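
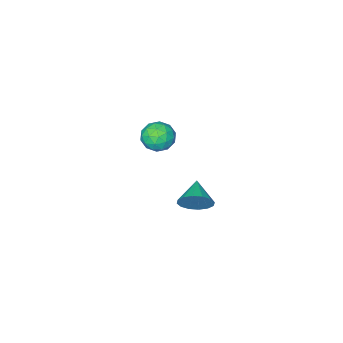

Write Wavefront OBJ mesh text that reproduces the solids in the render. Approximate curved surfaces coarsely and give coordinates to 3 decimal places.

v 0.722 4.112 2.526
v 1.44 3.915 3.308
v -0.282 2.948 3.154
v 1.107 4.313 3.515
v 0.671 4.658 3.456
v 0.248 4.856 3.149
v -0.047 4.855 2.674
v -0.137 4.655 2.16
v 0.004 4.309 1.744
v 0.337 3.91 1.537
v 0.773 3.566 1.596
v 1.196 3.367 1.903
v 1.491 3.368 2.378
v 1.581 3.569 2.892
v -3.731 -3.586 0.756
v -2.887 -2.818 0.944
v -2.613 -4.962 1.356
v -1.769 -4.194 1.544
v -2.715 -4.187 2.209
v -3.406 -3.337 1.838
v -2.094 -4.443 0.462
v -2.785 -3.593 0.091
v -1.875 -3.348 0.762
v -2.259 -3.189 1.842
v -3.241 -4.591 0.458
v -3.625 -4.432 1.538
v -3.407 -3.081 0.797
v -2.093 -4.699 1.503
v -2.649 -4.694 1.893
v -2.153 -4.243 2.004
v -3.712 -3.386 1.323
v -3.216 -2.935 1.433
v -3.115 -3.739 2.177
v -2.284 -4.845 0.867
v -1.788 -4.394 0.977
v -3.347 -3.537 0.296
v -2.851 -3.086 0.407
v -2.385 -4.041 0.123
v -2.316 -2.941 0.801
v -1.659 -3.75 1.154
v -1.85 -3.897 0.518
v -2.256 -3.397 0.3
v -2.542 -2.848 1.435
v -1.885 -3.657 1.788
v -2.441 -3.653 2.179
v -2.847 -3.153 1.961
v -1.947 -3.16 1.329
v -3.615 -4.123 0.512
v -2.958 -4.932 0.865
v -2.653 -4.627 0.339
v -3.059 -4.127 0.121
v -3.841 -4.03 1.146
v -3.184 -4.839 1.499
v -3.244 -4.383 2
v -3.65 -3.883 1.782
v -3.553 -4.62 0.971
f 2 1 4
f 2 4 3
f 4 1 5
f 4 5 3
f 5 1 6
f 5 6 3
f 6 1 7
f 6 7 3
f 7 1 8
f 7 8 3
f 8 1 9
f 8 9 3
f 9 1 10
f 9 10 3
f 10 1 11
f 10 11 3
f 11 1 12
f 11 12 3
f 12 1 13
f 12 13 3
f 13 1 14
f 13 14 3
f 14 1 2
f 14 2 3
f 15 52 31
f 52 26 55
f 31 55 20
f 52 55 31
f 15 31 27
f 31 20 32
f 27 32 16
f 31 32 27
f 15 27 36
f 27 16 37
f 36 37 22
f 27 37 36
f 15 36 48
f 36 22 51
f 48 51 25
f 36 51 48
f 15 48 52
f 48 25 56
f 52 56 26
f 48 56 52
f 16 32 43
f 32 20 46
f 43 46 24
f 32 46 43
f 20 55 33
f 55 26 54
f 33 54 19
f 55 54 33
f 26 56 53
f 56 25 49
f 53 49 17
f 56 49 53
f 25 51 50
f 51 22 38
f 50 38 21
f 51 38 50
f 22 37 42
f 37 16 39
f 42 39 23
f 37 39 42
f 18 44 30
f 44 24 45
f 30 45 19
f 44 45 30
f 18 30 28
f 30 19 29
f 28 29 17
f 30 29 28
f 18 28 35
f 28 17 34
f 35 34 21
f 28 34 35
f 18 35 40
f 35 21 41
f 40 41 23
f 35 41 40
f 18 40 44
f 40 23 47
f 44 47 24
f 40 47 44
f 19 45 33
f 45 24 46
f 33 46 20
f 45 46 33
f 17 29 53
f 29 19 54
f 53 54 26
f 29 54 53
f 21 34 50
f 34 17 49
f 50 49 25
f 34 49 50
f 23 41 42
f 41 21 38
f 42 38 22
f 41 38 42
f 24 47 43
f 47 23 39
f 43 39 16
f 47 39 43



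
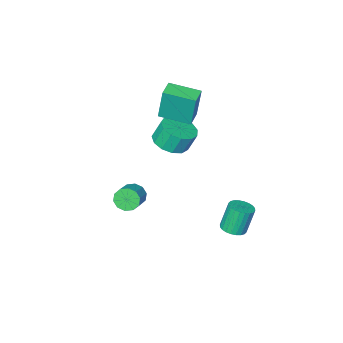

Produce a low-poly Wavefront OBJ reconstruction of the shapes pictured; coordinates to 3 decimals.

v 0.396 -4.346 2.823
v 0.286 -4.067 4.821
v -0.743 -2.951 2.566
v -0.853 -2.671 4.564
v 1.213 -3.689 2.776
v 1.103 -3.409 4.774
v 0.074 -2.293 2.519
v -0.036 -2.014 4.517
v 3.369 -2.821 -2.123
v 3.841 -2.996 -2.665
v 4.704 -2.294 -2.139
v 4.231 -2.119 -1.597
v 3.613 -2.62 -2.792
v 4.476 -1.918 -2.266
v 3.292 -2.321 -2.663
v 4.154 -1.619 -2.138
v 3 -2.213 -2.328
v 3.862 -1.512 -1.803
v 2.849 -2.338 -1.915
v 3.711 -1.636 -1.389
v 2.896 -2.646 -1.581
v 3.759 -1.944 -1.055
v 3.124 -3.022 -1.454
v 3.987 -2.32 -0.928
v 3.446 -3.321 -1.582
v 4.308 -2.619 -1.057
v 3.738 -3.428 -1.917
v 4.6 -2.727 -1.392
v 3.889 -3.304 -2.331
v 4.751 -2.602 -1.805
v 0.493 -3.608 0.414
v 1.404 -3.07 0.578
v 1.017 -2.774 1.751
v 0.107 -3.312 1.586
v 1.011 -2.674 0.348
v 0.624 -2.378 1.521
v 0.454 -2.575 0.139
v 0.067 -2.278 1.312
v -0.09 -2.803 0.018
v -0.477 -2.507 1.19
v -0.449 -3.288 0.022
v -0.836 -2.991 1.194
v -0.509 -3.874 0.15
v -0.896 -3.577 1.323
v -0.251 -4.375 0.362
v -0.637 -4.079 1.535
v 0.244 -4.634 0.591
v -0.143 -4.337 1.763
v 0.818 -4.566 0.763
v 0.431 -4.27 1.936
v 1.289 -4.195 0.824
v 0.902 -3.898 1.997
v 1.507 -3.637 0.755
v 1.12 -3.34 1.928
v -0.161 1.309 -3.663
v 0.488 1.567 -3.452
v -0.029 1.589 -1.886
v -0.679 1.331 -2.097
v 0.346 1.808 -3.503
v -0.171 1.831 -1.936
v 0.127 1.974 -3.578
v -0.391 1.997 -2.011
v -0.136 2.038 -3.666
v -0.654 2.061 -2.099
v -0.403 1.991 -3.753
v -0.921 2.014 -2.187
v -0.633 1.841 -3.827
v -1.151 1.864 -2.26
v -0.792 1.609 -3.876
v -1.309 1.632 -2.309
v -0.854 1.332 -3.892
v -1.371 1.354 -2.326
v -0.811 1.051 -3.874
v -1.328 1.073 -2.308
v -0.669 0.809 -3.824
v -1.186 0.832 -2.257
v -0.449 0.643 -3.749
v -0.967 0.666 -2.182
v -0.186 0.579 -3.661
v -0.704 0.602 -2.094
v 0.081 0.626 -3.573
v -0.437 0.649 -2.007
v 0.311 0.776 -3.5
v -0.207 0.799 -1.933
v 0.469 1.008 -3.451
v -0.048 1.031 -1.884
v 0.531 1.286 -3.434
v 0.014 1.308 -1.868
f 2 4 1
f 5 2 1
f 1 4 3
f 3 5 1
f 2 8 4
f 6 2 5
f 6 8 2
f 4 8 3
f 7 5 3
f 3 8 7
f 7 6 5
f 8 6 7
f 10 9 13
f 10 13 11
f 11 13 14
f 11 14 12
f 13 9 15
f 13 15 14
f 14 15 16
f 14 16 12
f 15 9 17
f 15 17 16
f 16 17 18
f 16 18 12
f 17 9 19
f 17 19 18
f 18 19 20
f 18 20 12
f 19 9 21
f 19 21 20
f 20 21 22
f 20 22 12
f 21 9 23
f 21 23 22
f 22 23 24
f 22 24 12
f 23 9 25
f 23 25 24
f 24 25 26
f 24 26 12
f 25 9 27
f 25 27 26
f 26 27 28
f 26 28 12
f 27 9 29
f 27 29 28
f 28 29 30
f 28 30 12
f 29 9 10
f 29 10 30
f 30 10 11
f 30 11 12
f 32 31 35
f 32 35 33
f 33 35 36
f 33 36 34
f 35 31 37
f 35 37 36
f 36 37 38
f 36 38 34
f 37 31 39
f 37 39 38
f 38 39 40
f 38 40 34
f 39 31 41
f 39 41 40
f 40 41 42
f 40 42 34
f 41 31 43
f 41 43 42
f 42 43 44
f 42 44 34
f 43 31 45
f 43 45 44
f 44 45 46
f 44 46 34
f 45 31 47
f 45 47 46
f 46 47 48
f 46 48 34
f 47 31 49
f 47 49 48
f 48 49 50
f 48 50 34
f 49 31 51
f 49 51 50
f 50 51 52
f 50 52 34
f 51 31 53
f 51 53 52
f 52 53 54
f 52 54 34
f 53 31 32
f 53 32 54
f 54 32 33
f 54 33 34
f 56 55 59
f 56 59 57
f 57 59 60
f 57 60 58
f 59 55 61
f 59 61 60
f 60 61 62
f 60 62 58
f 61 55 63
f 61 63 62
f 62 63 64
f 62 64 58
f 63 55 65
f 63 65 64
f 64 65 66
f 64 66 58
f 65 55 67
f 65 67 66
f 66 67 68
f 66 68 58
f 67 55 69
f 67 69 68
f 68 69 70
f 68 70 58
f 69 55 71
f 69 71 70
f 70 71 72
f 70 72 58
f 71 55 73
f 71 73 72
f 72 73 74
f 72 74 58
f 73 55 75
f 73 75 74
f 74 75 76
f 74 76 58
f 75 55 77
f 75 77 76
f 76 77 78
f 76 78 58
f 77 55 79
f 77 79 78
f 78 79 80
f 78 80 58
f 79 55 81
f 79 81 80
f 80 81 82
f 80 82 58
f 81 55 83
f 81 83 82
f 82 83 84
f 82 84 58
f 83 55 85
f 83 85 84
f 84 85 86
f 84 86 58
f 85 55 87
f 85 87 86
f 86 87 88
f 86 88 58
f 87 55 56
f 87 56 88
f 88 56 57
f 88 57 58



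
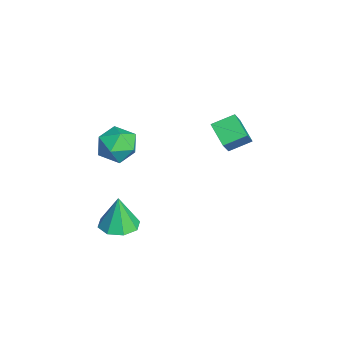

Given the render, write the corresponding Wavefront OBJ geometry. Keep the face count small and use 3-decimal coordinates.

v -3.259 1.878 1.245
v -4.358 1.443 1.936
v -3.416 3.051 1.734
v -4.515 2.615 2.426
v -2.225 1.445 2.614
v -3.324 1.009 3.306
v -2.382 2.617 3.104
v -3.481 2.182 3.795
v 0.837 -3.779 0.09
v 1.437 -2.994 0.149
v 0.643 -3.761 1.85
v 0.71 -2.797 0.067
v 0.057 -3.176 -0.001
v -0.139 -3.907 -0.016
v 0.237 -4.564 0.032
v 0.964 -4.76 0.114
v 1.617 -4.382 0.182
v 1.813 -3.65 0.197
v -4.851 -3.001 1.411
v -4.218 -2.458 2.166
v -3.602 -4.322 1.314
v -2.969 -3.779 2.069
v -3.944 -4.244 2.383
v -4.715 -3.428 2.443
v -3.105 -3.352 1.037
v -3.876 -2.536 1.097
v -3.138 -2.675 1.934
v -3.657 -3.226 2.767
v -4.163 -3.554 0.713
v -4.682 -4.105 1.546
f 2 4 1
f 5 2 1
f 1 4 3
f 3 5 1
f 2 8 4
f 6 2 5
f 6 8 2
f 4 8 3
f 7 5 3
f 3 8 7
f 7 6 5
f 8 6 7
f 10 9 12
f 10 12 11
f 12 9 13
f 12 13 11
f 13 9 14
f 13 14 11
f 14 9 15
f 14 15 11
f 15 9 16
f 15 16 11
f 16 9 17
f 16 17 11
f 17 9 18
f 17 18 11
f 18 9 10
f 18 10 11
f 19 30 24
f 19 24 20
f 19 20 26
f 19 26 29
f 19 29 30
f 20 24 28
f 24 30 23
f 30 29 21
f 29 26 25
f 26 20 27
f 22 28 23
f 22 23 21
f 22 21 25
f 22 25 27
f 22 27 28
f 23 28 24
f 21 23 30
f 25 21 29
f 27 25 26
f 28 27 20



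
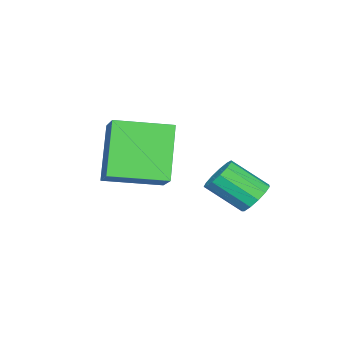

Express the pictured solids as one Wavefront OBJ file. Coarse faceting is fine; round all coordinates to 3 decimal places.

v -1.449 2.81 -3.427
v -0.812 2.976 -3.475
v -0.453 1.855 -2.56
v -1.091 1.69 -2.513
v -0.949 3.167 -3.187
v -0.59 2.047 -2.272
v -1.245 3.245 -2.975
v -0.886 2.125 -2.06
v -1.605 3.185 -2.907
v -1.246 2.065 -1.992
v -1.916 3.006 -3.004
v -1.558 1.886 -2.09
v -2.079 2.765 -3.235
v -1.72 1.645 -2.321
v -2.042 2.538 -3.528
v -1.683 1.418 -2.613
v -1.817 2.398 -3.788
v -1.458 1.277 -2.874
v -1.475 2.388 -3.934
v -1.116 1.268 -3.02
v -1.125 2.513 -3.919
v -0.766 1.392 -3.005
v -0.878 2.732 -3.748
v -0.519 1.611 -2.833
v 0.835 -1.263 -2.742
v -0.297 -1.768 -0.973
v -0.309 0.249 -3.043
v -1.441 -0.256 -1.274
v 1.601 -0.544 -2.046
v 0.469 -1.049 -0.277
v 0.457 0.968 -2.347
v -0.675 0.463 -0.578
f 2 1 5
f 2 5 3
f 3 5 6
f 3 6 4
f 5 1 7
f 5 7 6
f 6 7 8
f 6 8 4
f 7 1 9
f 7 9 8
f 8 9 10
f 8 10 4
f 9 1 11
f 9 11 10
f 10 11 12
f 10 12 4
f 11 1 13
f 11 13 12
f 12 13 14
f 12 14 4
f 13 1 15
f 13 15 14
f 14 15 16
f 14 16 4
f 15 1 17
f 15 17 16
f 16 17 18
f 16 18 4
f 17 1 19
f 17 19 18
f 18 19 20
f 18 20 4
f 19 1 21
f 19 21 20
f 20 21 22
f 20 22 4
f 21 1 23
f 21 23 22
f 22 23 24
f 22 24 4
f 23 1 2
f 23 2 24
f 24 2 3
f 24 3 4
f 26 28 25
f 29 26 25
f 25 28 27
f 27 29 25
f 26 32 28
f 30 26 29
f 30 32 26
f 28 32 27
f 31 29 27
f 27 32 31
f 31 30 29
f 32 30 31



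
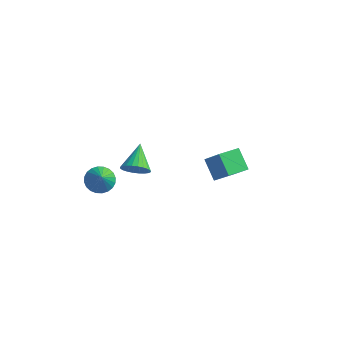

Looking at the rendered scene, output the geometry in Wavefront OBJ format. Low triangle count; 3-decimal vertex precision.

v 2.197 -2.132 1.338
v 3.265 -2.438 2.598
v 2.82 -0.887 1.112
v 3.889 -1.194 2.371
v 3.151 -2.786 0.369
v 4.22 -3.093 1.628
v 3.775 -1.542 0.142
v 4.843 -1.848 1.402
v -3.458 -0.169 -4.058
v -3.088 -0.522 -3.258
v -4.002 1.429 -3.102
v -2.797 -0.339 -3.398
v -2.607 -0.131 -3.638
v -2.546 0.072 -3.942
v -2.625 0.238 -4.264
v -2.83 0.342 -4.555
v -3.131 0.369 -4.77
v -3.481 0.313 -4.877
v -3.828 0.184 -4.859
v -4.119 0.002 -4.719
v -4.309 -0.207 -4.479
v -4.37 -0.41 -4.174
v -4.291 -0.576 -3.852
v -4.086 -0.68 -3.562
v -3.786 -0.706 -3.347
v -3.435 -0.651 -3.24
v -4.102 -3.288 -2.592
v -3.249 -3.27 -2.986
v -3.578 -3.952 -1.488
v -3.247 -2.955 -2.797
v -3.376 -2.692 -2.577
v -3.615 -2.518 -2.36
v -3.928 -2.462 -2.177
v -4.267 -2.532 -2.058
v -4.582 -2.717 -2.02
v -4.823 -2.989 -2.069
v -4.955 -3.306 -2.197
v -4.957 -3.62 -2.386
v -4.828 -3.884 -2.606
v -4.589 -4.058 -2.823
v -4.276 -4.114 -3.006
v -3.936 -4.044 -3.125
v -3.622 -3.859 -3.163
v -3.381 -3.587 -3.114
f 2 4 1
f 5 2 1
f 1 4 3
f 3 5 1
f 2 8 4
f 6 2 5
f 6 8 2
f 4 8 3
f 7 5 3
f 3 8 7
f 7 6 5
f 8 6 7
f 10 9 12
f 10 12 11
f 12 9 13
f 12 13 11
f 13 9 14
f 13 14 11
f 14 9 15
f 14 15 11
f 15 9 16
f 15 16 11
f 16 9 17
f 16 17 11
f 17 9 18
f 17 18 11
f 18 9 19
f 18 19 11
f 19 9 20
f 19 20 11
f 20 9 21
f 20 21 11
f 21 9 22
f 21 22 11
f 22 9 23
f 22 23 11
f 23 9 24
f 23 24 11
f 24 9 25
f 24 25 11
f 25 9 26
f 25 26 11
f 26 9 10
f 26 10 11
f 28 27 30
f 28 30 29
f 30 27 31
f 30 31 29
f 31 27 32
f 31 32 29
f 32 27 33
f 32 33 29
f 33 27 34
f 33 34 29
f 34 27 35
f 34 35 29
f 35 27 36
f 35 36 29
f 36 27 37
f 36 37 29
f 37 27 38
f 37 38 29
f 38 27 39
f 38 39 29
f 39 27 40
f 39 40 29
f 40 27 41
f 40 41 29
f 41 27 42
f 41 42 29
f 42 27 43
f 42 43 29
f 43 27 44
f 43 44 29
f 44 27 28
f 44 28 29



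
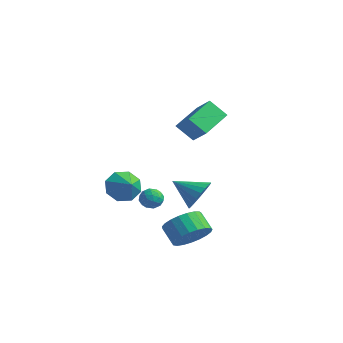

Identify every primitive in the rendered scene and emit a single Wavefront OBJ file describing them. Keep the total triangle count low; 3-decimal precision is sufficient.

v 3.734 -1.658 -2.081
v 4.375 -1.932 -1.309
v 3.507 -1.816 -0.548
v 2.866 -1.542 -1.319
v 4.424 -1.502 -1.318
v 3.556 -1.387 -0.557
v 4.353 -1.099 -1.459
v 3.486 -0.984 -0.698
v 4.176 -0.793 -1.708
v 3.308 -0.678 -0.946
v 3.922 -0.637 -2.021
v 3.055 -0.521 -1.259
v 3.635 -0.656 -2.344
v 2.768 -0.541 -1.583
v 3.366 -0.849 -2.622
v 2.498 -0.734 -1.86
v 3.16 -1.182 -2.806
v 2.293 -1.067 -2.045
v 3.053 -1.597 -2.865
v 2.186 -1.482 -2.103
v 3.064 -2.022 -2.788
v 2.197 -1.907 -2.027
v 3.191 -2.385 -2.589
v 2.324 -2.27 -1.827
v 3.411 -2.621 -2.302
v 2.544 -2.506 -1.54
v 3.688 -2.691 -1.977
v 2.82 -2.576 -1.215
v 3.972 -2.583 -1.669
v 3.105 -2.467 -0.908
v 4.215 -2.314 -1.433
v 3.348 -2.199 -0.672
v -3.225 0.152 -1.458
v -2.728 0.281 -2.328
v -2.195 -0.192 -0.922
v -2.739 0.922 -1.896
v -3.035 1.111 -1.207
v -3.442 0.739 -0.665
v -3.721 0.022 -0.588
v -3.71 -0.619 -1.02
v -3.414 -0.808 -1.709
v -3.007 -0.436 -2.251
v -0.572 -0.087 -1.346
v -0.063 -0.347 -1.68
v -0.497 -0.873 -0.62
v 0.012 -1.133 -0.954
v 0.084 -0.555 -0.639
v 0.037 -0.069 -1.087
v -0.597 -1.151 -1.213
v -0.644 -0.665 -1.661
v -0.078 -1.004 -1.598
v 0.343 -0.636 -1.243
v -0.903 -0.584 -1.057
v -0.482 -0.216 -0.702
v -0.324 -0.148 -1.576
v -0.236 -1.072 -0.724
v -0.194 -0.732 -0.538
v 0.106 -0.885 -0.734
v -0.265 0.015 -1.228
v 0.034 -0.138 -1.424
v 0.12 -0.26 -0.812
v -0.594 -1.082 -0.876
v -0.295 -1.235 -1.072
v -0.666 -0.335 -1.566
v -0.366 -0.488 -1.762
v -0.68 -0.96 -1.488
v -0.034 -0.687 -1.725
v 0.01 -1.149 -1.298
v -0.348 -1.16 -1.45
v -0.375 -0.874 -1.714
v 0.214 -0.471 -1.516
v 0.258 -0.933 -1.09
v 0.3 -0.593 -0.904
v 0.272 -0.308 -1.168
v 0.204 -0.857 -1.468
v -0.818 -0.287 -1.21
v -0.774 -0.749 -0.784
v -0.832 -0.912 -1.132
v -0.86 -0.627 -1.396
v -0.57 -0.071 -1.002
v -0.526 -0.533 -0.575
v -0.185 -0.346 -0.586
v -0.212 -0.06 -0.85
v -0.764 -0.363 -0.832
v 0.538 1.891 -1.424
v 1.145 1.668 -0.674
v -0.718 1.189 -0.616
v 1.007 2.04 -0.565
v 0.788 2.387 -0.605
v 0.526 2.647 -0.786
v 0.266 2.777 -1.077
v 0.053 2.754 -1.428
v -0.076 2.581 -1.779
v -0.099 2.289 -2.068
v -0.012 1.929 -2.246
v 0.17 1.561 -2.282
v 0.416 1.251 -2.169
v 0.683 1.051 -1.928
v 0.925 0.997 -1.599
v 1.1 1.097 -1.24
v 1.178 1.334 -0.913
v 0.095 1.831 2.243
v -0.642 1.334 3.136
v -0.225 3.576 2.951
v -0.962 3.078 3.844
v 1.142 1.702 3.036
v 0.405 1.204 3.929
v 0.822 3.446 3.744
v 0.085 2.949 4.637
f 2 1 5
f 2 5 3
f 3 5 6
f 3 6 4
f 5 1 7
f 5 7 6
f 6 7 8
f 6 8 4
f 7 1 9
f 7 9 8
f 8 9 10
f 8 10 4
f 9 1 11
f 9 11 10
f 10 11 12
f 10 12 4
f 11 1 13
f 11 13 12
f 12 13 14
f 12 14 4
f 13 1 15
f 13 15 14
f 14 15 16
f 14 16 4
f 15 1 17
f 15 17 16
f 16 17 18
f 16 18 4
f 17 1 19
f 17 19 18
f 18 19 20
f 18 20 4
f 19 1 21
f 19 21 20
f 20 21 22
f 20 22 4
f 21 1 23
f 21 23 22
f 22 23 24
f 22 24 4
f 23 1 25
f 23 25 24
f 24 25 26
f 24 26 4
f 25 1 27
f 25 27 26
f 26 27 28
f 26 28 4
f 27 1 29
f 27 29 28
f 28 29 30
f 28 30 4
f 29 1 31
f 29 31 30
f 30 31 32
f 30 32 4
f 31 1 2
f 31 2 32
f 32 2 3
f 32 3 4
f 34 33 36
f 34 36 35
f 36 33 37
f 36 37 35
f 37 33 38
f 37 38 35
f 38 33 39
f 38 39 35
f 39 33 40
f 39 40 35
f 40 33 41
f 40 41 35
f 41 33 42
f 41 42 35
f 42 33 34
f 42 34 35
f 43 80 59
f 80 54 83
f 59 83 48
f 80 83 59
f 43 59 55
f 59 48 60
f 55 60 44
f 59 60 55
f 43 55 64
f 55 44 65
f 64 65 50
f 55 65 64
f 43 64 76
f 64 50 79
f 76 79 53
f 64 79 76
f 43 76 80
f 76 53 84
f 80 84 54
f 76 84 80
f 44 60 71
f 60 48 74
f 71 74 52
f 60 74 71
f 48 83 61
f 83 54 82
f 61 82 47
f 83 82 61
f 54 84 81
f 84 53 77
f 81 77 45
f 84 77 81
f 53 79 78
f 79 50 66
f 78 66 49
f 79 66 78
f 50 65 70
f 65 44 67
f 70 67 51
f 65 67 70
f 46 72 58
f 72 52 73
f 58 73 47
f 72 73 58
f 46 58 56
f 58 47 57
f 56 57 45
f 58 57 56
f 46 56 63
f 56 45 62
f 63 62 49
f 56 62 63
f 46 63 68
f 63 49 69
f 68 69 51
f 63 69 68
f 46 68 72
f 68 51 75
f 72 75 52
f 68 75 72
f 47 73 61
f 73 52 74
f 61 74 48
f 73 74 61
f 45 57 81
f 57 47 82
f 81 82 54
f 57 82 81
f 49 62 78
f 62 45 77
f 78 77 53
f 62 77 78
f 51 69 70
f 69 49 66
f 70 66 50
f 69 66 70
f 52 75 71
f 75 51 67
f 71 67 44
f 75 67 71
f 86 85 88
f 86 88 87
f 88 85 89
f 88 89 87
f 89 85 90
f 89 90 87
f 90 85 91
f 90 91 87
f 91 85 92
f 91 92 87
f 92 85 93
f 92 93 87
f 93 85 94
f 93 94 87
f 94 85 95
f 94 95 87
f 95 85 96
f 95 96 87
f 96 85 97
f 96 97 87
f 97 85 98
f 97 98 87
f 98 85 99
f 98 99 87
f 99 85 100
f 99 100 87
f 100 85 101
f 100 101 87
f 101 85 86
f 101 86 87
f 103 105 102
f 106 103 102
f 102 105 104
f 104 106 102
f 103 109 105
f 107 103 106
f 107 109 103
f 105 109 104
f 108 106 104
f 104 109 108
f 108 107 106
f 109 107 108



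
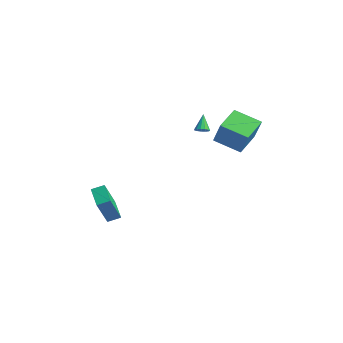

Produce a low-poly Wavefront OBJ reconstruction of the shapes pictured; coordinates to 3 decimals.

v -2.658 2.862 1.39
v -2.228 2.816 1.642
v -3.242 3.318 2.47
v -2.228 3.075 1.532
v -2.365 3.267 1.378
v -2.594 3.331 1.227
v -2.844 3.245 1.128
v -3.034 3.038 1.112
v -3.105 2.776 1.184
v -3.034 2.54 1.322
v -2.844 2.407 1.481
v -2.594 2.419 1.611
v -2.365 2.571 1.671
v 0.446 3.714 0.466
v -0.947 2.609 1.216
v -0.454 5.292 1.118
v -1.848 4.186 1.868
v 1.428 3.594 2.112
v 0.034 2.488 2.862
v 0.527 5.171 2.764
v -0.866 4.066 3.514
v -4.073 -3.518 -4.24
v -3.69 -4.445 -2.417
v -3.733 -2.758 -3.924
v -3.351 -3.685 -2.102
v -2.469 -3.995 -4.818
v -2.087 -4.922 -2.996
v -2.13 -3.235 -4.503
v -1.747 -4.162 -2.68
f 2 1 4
f 2 4 3
f 4 1 5
f 4 5 3
f 5 1 6
f 5 6 3
f 6 1 7
f 6 7 3
f 7 1 8
f 7 8 3
f 8 1 9
f 8 9 3
f 9 1 10
f 9 10 3
f 10 1 11
f 10 11 3
f 11 1 12
f 11 12 3
f 12 1 13
f 12 13 3
f 13 1 2
f 13 2 3
f 15 17 14
f 18 15 14
f 14 17 16
f 16 18 14
f 15 21 17
f 19 15 18
f 19 21 15
f 17 21 16
f 20 18 16
f 16 21 20
f 20 19 18
f 21 19 20
f 23 25 22
f 26 23 22
f 22 25 24
f 24 26 22
f 23 29 25
f 27 23 26
f 27 29 23
f 25 29 24
f 28 26 24
f 24 29 28
f 28 27 26
f 29 27 28



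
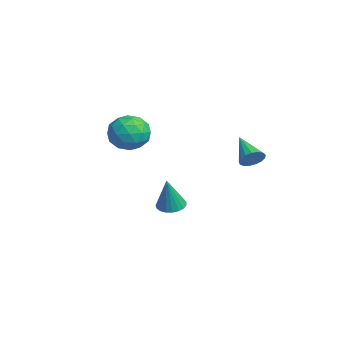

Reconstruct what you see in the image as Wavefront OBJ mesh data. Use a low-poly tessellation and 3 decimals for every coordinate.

v 0.704 -1.322 1.644
v 1.663 -1.463 1.925
v 0.277 -2.697 2.415
v 1.236 -2.838 2.696
v 0.7 -2.079 3.091
v 0.964 -1.229 2.615
v 0.976 -2.931 1.725
v 1.24 -2.081 1.249
v 1.831 -2.457 1.975
v 1.661 -1.93 2.819
v 0.279 -2.23 1.521
v 0.109 -1.703 2.365
v 1.221 -1.272 1.717
v 0.719 -2.888 2.623
v 0.404 -2.442 2.856
v 0.968 -2.525 3.021
v 0.81 -1.135 2.122
v 1.374 -1.217 2.287
v 0.808 -1.579 2.973
v 0.566 -2.943 2.053
v 1.13 -3.025 2.218
v 0.972 -1.635 1.319
v 1.536 -1.718 1.484
v 1.132 -2.581 1.367
v 1.884 -1.938 1.911
v 1.633 -2.747 2.365
v 1.48 -2.801 1.794
v 1.635 -2.302 1.514
v 1.783 -1.629 2.408
v 1.533 -2.437 2.861
v 1.218 -1.991 3.093
v 1.373 -1.492 2.813
v 1.882 -2.213 2.437
v 0.407 -1.723 1.479
v 0.157 -2.531 1.932
v 0.567 -2.668 1.527
v 0.722 -2.169 1.247
v 0.307 -1.413 1.975
v 0.056 -2.222 2.429
v 0.305 -1.858 2.826
v 0.46 -1.359 2.546
v 0.058 -1.947 1.903
v -2.933 0.567 -4.026
v -2.403 1.034 -4.095
v -2.427 0.253 -2.274
v -2.624 1.205 -4.001
v -2.899 1.266 -3.911
v -3.179 1.206 -3.84
v -3.417 1.036 -3.802
v -3.571 0.784 -3.803
v -3.615 0.494 -3.842
v -3.541 0.218 -3.913
v -3.362 0.001 -4.003
v -3.108 -0.118 -4.098
v -2.825 -0.118 -4.18
v -2.56 -0 -4.235
v -2.359 0.216 -4.254
v -2.258 0.492 -4.234
v -2.274 0.782 -4.178
v 2.567 2.927 0.822
v 2.854 3.099 1.332
v 1.273 2.673 1.638
v 2.741 3.347 1.229
v 2.587 3.499 1.032
v 2.429 3.52 0.788
v 2.302 3.405 0.551
v 2.236 3.181 0.377
v 2.245 2.898 0.304
v 2.329 2.622 0.35
v 2.466 2.416 0.504
v 2.627 2.327 0.731
v 2.774 2.375 0.979
v 2.873 2.55 1.191
v 2.902 2.811 1.318
f 1 38 17
f 38 12 41
f 17 41 6
f 38 41 17
f 1 17 13
f 17 6 18
f 13 18 2
f 17 18 13
f 1 13 22
f 13 2 23
f 22 23 8
f 13 23 22
f 1 22 34
f 22 8 37
f 34 37 11
f 22 37 34
f 1 34 38
f 34 11 42
f 38 42 12
f 34 42 38
f 2 18 29
f 18 6 32
f 29 32 10
f 18 32 29
f 6 41 19
f 41 12 40
f 19 40 5
f 41 40 19
f 12 42 39
f 42 11 35
f 39 35 3
f 42 35 39
f 11 37 36
f 37 8 24
f 36 24 7
f 37 24 36
f 8 23 28
f 23 2 25
f 28 25 9
f 23 25 28
f 4 30 16
f 30 10 31
f 16 31 5
f 30 31 16
f 4 16 14
f 16 5 15
f 14 15 3
f 16 15 14
f 4 14 21
f 14 3 20
f 21 20 7
f 14 20 21
f 4 21 26
f 21 7 27
f 26 27 9
f 21 27 26
f 4 26 30
f 26 9 33
f 30 33 10
f 26 33 30
f 5 31 19
f 31 10 32
f 19 32 6
f 31 32 19
f 3 15 39
f 15 5 40
f 39 40 12
f 15 40 39
f 7 20 36
f 20 3 35
f 36 35 11
f 20 35 36
f 9 27 28
f 27 7 24
f 28 24 8
f 27 24 28
f 10 33 29
f 33 9 25
f 29 25 2
f 33 25 29
f 44 43 46
f 44 46 45
f 46 43 47
f 46 47 45
f 47 43 48
f 47 48 45
f 48 43 49
f 48 49 45
f 49 43 50
f 49 50 45
f 50 43 51
f 50 51 45
f 51 43 52
f 51 52 45
f 52 43 53
f 52 53 45
f 53 43 54
f 53 54 45
f 54 43 55
f 54 55 45
f 55 43 56
f 55 56 45
f 56 43 57
f 56 57 45
f 57 43 58
f 57 58 45
f 58 43 59
f 58 59 45
f 59 43 44
f 59 44 45
f 61 60 63
f 61 63 62
f 63 60 64
f 63 64 62
f 64 60 65
f 64 65 62
f 65 60 66
f 65 66 62
f 66 60 67
f 66 67 62
f 67 60 68
f 67 68 62
f 68 60 69
f 68 69 62
f 69 60 70
f 69 70 62
f 70 60 71
f 70 71 62
f 71 60 72
f 71 72 62
f 72 60 73
f 72 73 62
f 73 60 74
f 73 74 62
f 74 60 61
f 74 61 62



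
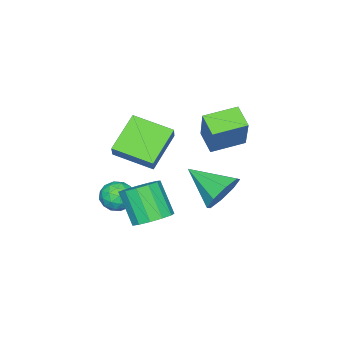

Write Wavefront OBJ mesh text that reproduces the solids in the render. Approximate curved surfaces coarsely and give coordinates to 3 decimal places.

v 2.583 0.816 -1.799
v 3.03 0.046 -2.184
v 2.644 -0.946 -0.646
v 2.197 -0.176 -0.261
v 3.412 0.324 -1.908
v 3.026 -0.668 -0.371
v 3.53 0.758 -1.598
v 3.144 -0.234 -0.061
v 3.348 1.211 -1.352
v 2.962 0.218 0.185
v 2.923 1.538 -1.247
v 2.537 0.546 0.29
v 2.39 1.636 -1.318
v 2.004 0.644 0.22
v 1.918 1.474 -1.541
v 1.532 0.482 -0.004
v 1.658 1.103 -1.846
v 1.272 0.111 -0.309
v 1.691 0.641 -2.136
v 1.305 -0.352 -0.599
v 2.007 0.234 -2.319
v 1.621 -0.758 -0.782
v 2.506 0.013 -2.337
v 2.12 -0.98 -0.799
v 0.484 -1.651 2.515
v 1.072 -1.272 3.325
v 0.029 0.2 1.978
v 0.617 0.579 2.788
v 2.163 -1.599 1.272
v 2.751 -1.22 2.082
v 1.708 0.252 0.735
v 2.296 0.631 1.545
v -1.989 0.785 0.077
v -2.556 -0.117 0.692
v -3.318 1.809 0.353
v -3.886 0.907 0.967
v -1.074 1.473 1.933
v -1.642 0.571 2.547
v -2.404 2.497 2.208
v -2.971 1.595 2.823
v -0.378 -2.458 -3.037
v 0.316 -2.048 -3.397
v 0.504 -3.292 -2.283
v 1.198 -2.882 -2.643
v 0.677 -2.452 -2.074
v 0.132 -1.936 -2.54
v 0.688 -3.404 -3.14
v 0.143 -2.888 -3.606
v 0.976 -2.633 -3.46
v 0.969 -2.044 -2.801
v -0.149 -3.296 -2.879
v -0.156 -2.707 -2.22
v -0.108 -2.18 -3.283
v 0.928 -3.16 -2.397
v 0.622 -2.907 -2.063
v 1.03 -2.666 -2.274
v -0.217 -2.114 -2.78
v 0.192 -1.873 -2.991
v 0.404 -2.11 -2.214
v 0.628 -3.467 -2.689
v 1.037 -3.226 -2.9
v -0.21 -2.674 -3.406
v 0.198 -2.433 -3.617
v 0.416 -3.23 -3.466
v 0.687 -2.282 -3.532
v 1.206 -2.773 -3.088
v 0.906 -3.079 -3.381
v 0.585 -2.776 -3.655
v 0.683 -1.937 -3.145
v 1.202 -2.427 -2.701
v 0.896 -2.174 -2.367
v 0.575 -1.871 -2.641
v 1.071 -2.28 -3.182
v -0.382 -2.913 -2.979
v 0.137 -3.403 -2.535
v 0.245 -3.469 -3.039
v -0.076 -3.166 -3.313
v -0.386 -2.567 -2.592
v 0.133 -3.058 -2.148
v 0.235 -2.564 -2.025
v -0.086 -2.261 -2.299
v -0.251 -3.06 -2.498
v 0.858 3.312 -0.147
v 1.177 2.848 -1.081
v 0.882 1.488 0.767
v 1.82 3.093 -0.609
v 1.9 3.466 0.133
v 1.369 3.749 0.711
v 0.539 3.775 0.786
v -0.105 3.531 0.315
v -0.184 3.157 -0.427
v 0.347 2.875 -1.005
f 2 1 5
f 2 5 3
f 3 5 6
f 3 6 4
f 5 1 7
f 5 7 6
f 6 7 8
f 6 8 4
f 7 1 9
f 7 9 8
f 8 9 10
f 8 10 4
f 9 1 11
f 9 11 10
f 10 11 12
f 10 12 4
f 11 1 13
f 11 13 12
f 12 13 14
f 12 14 4
f 13 1 15
f 13 15 14
f 14 15 16
f 14 16 4
f 15 1 17
f 15 17 16
f 16 17 18
f 16 18 4
f 17 1 19
f 17 19 18
f 18 19 20
f 18 20 4
f 19 1 21
f 19 21 20
f 20 21 22
f 20 22 4
f 21 1 23
f 21 23 22
f 22 23 24
f 22 24 4
f 23 1 2
f 23 2 24
f 24 2 3
f 24 3 4
f 26 28 25
f 29 26 25
f 25 28 27
f 27 29 25
f 26 32 28
f 30 26 29
f 30 32 26
f 28 32 27
f 31 29 27
f 27 32 31
f 31 30 29
f 32 30 31
f 34 36 33
f 37 34 33
f 33 36 35
f 35 37 33
f 34 40 36
f 38 34 37
f 38 40 34
f 36 40 35
f 39 37 35
f 35 40 39
f 39 38 37
f 40 38 39
f 41 78 57
f 78 52 81
f 57 81 46
f 78 81 57
f 41 57 53
f 57 46 58
f 53 58 42
f 57 58 53
f 41 53 62
f 53 42 63
f 62 63 48
f 53 63 62
f 41 62 74
f 62 48 77
f 74 77 51
f 62 77 74
f 41 74 78
f 74 51 82
f 78 82 52
f 74 82 78
f 42 58 69
f 58 46 72
f 69 72 50
f 58 72 69
f 46 81 59
f 81 52 80
f 59 80 45
f 81 80 59
f 52 82 79
f 82 51 75
f 79 75 43
f 82 75 79
f 51 77 76
f 77 48 64
f 76 64 47
f 77 64 76
f 48 63 68
f 63 42 65
f 68 65 49
f 63 65 68
f 44 70 56
f 70 50 71
f 56 71 45
f 70 71 56
f 44 56 54
f 56 45 55
f 54 55 43
f 56 55 54
f 44 54 61
f 54 43 60
f 61 60 47
f 54 60 61
f 44 61 66
f 61 47 67
f 66 67 49
f 61 67 66
f 44 66 70
f 66 49 73
f 70 73 50
f 66 73 70
f 45 71 59
f 71 50 72
f 59 72 46
f 71 72 59
f 43 55 79
f 55 45 80
f 79 80 52
f 55 80 79
f 47 60 76
f 60 43 75
f 76 75 51
f 60 75 76
f 49 67 68
f 67 47 64
f 68 64 48
f 67 64 68
f 50 73 69
f 73 49 65
f 69 65 42
f 73 65 69
f 84 83 86
f 84 86 85
f 86 83 87
f 86 87 85
f 87 83 88
f 87 88 85
f 88 83 89
f 88 89 85
f 89 83 90
f 89 90 85
f 90 83 91
f 90 91 85
f 91 83 92
f 91 92 85
f 92 83 84
f 92 84 85



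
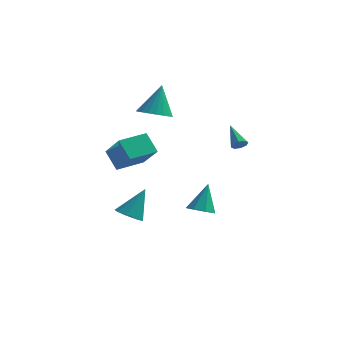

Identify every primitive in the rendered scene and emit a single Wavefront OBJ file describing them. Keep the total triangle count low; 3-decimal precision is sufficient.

v -3.709 -2.987 2.111
v -2.662 -3.954 3.543
v -2.534 -1.625 2.172
v -1.487 -2.592 3.604
v -2.913 -3.628 1.096
v -1.866 -4.595 2.528
v -1.738 -2.266 1.157
v -0.691 -3.233 2.589
v -2.429 2.763 2.561
v -1.45 3.146 2.272
v -2.231 3.717 4.499
v -1.726 3.479 2.136
v -2.123 3.688 2.074
v -2.573 3.738 2.095
v -2.998 3.618 2.197
v -3.325 3.351 2.362
v -3.497 2.982 2.562
v -3.484 2.575 2.761
v -3.289 2.201 2.925
v -2.945 1.923 3.027
v -2.512 1.791 3.048
v -2.065 1.827 2.984
v -1.68 2.024 2.848
v -1.425 2.35 2.662
v -1.344 2.746 2.458
v -2.015 -4.366 -1.991
v -1.441 -5.019 -1.857
v -1.345 -3.434 -0.329
v -1.19 -4.591 -2.198
v -1.325 -4.057 -2.442
v -1.784 -3.668 -2.475
v -2.35 -3.606 -2.282
v -2.76 -3.899 -1.952
v -2.821 -4.41 -1.641
v -2.505 -4.901 -1.493
v -1.96 -5.141 -1.579
v 0.811 0.692 -3.938
v 1.249 0.001 -3.562
v 1.009 1.728 -2.262
v 1.673 0.439 -3.884
v 1.591 1.025 -4.237
v 1.053 1.416 -4.414
v 0.372 1.382 -4.313
v -0.052 0.944 -3.992
v 0.03 0.358 -3.639
v 0.569 -0.032 -3.461
v 2.533 3.115 0.453
v 2.998 3.316 0.61
v 1.707 4.285 1.407
v 2.858 3.493 0.273
v 2.528 3.448 0.041
v 2.201 3.209 0.051
v 2.069 2.915 0.297
v 2.208 2.738 0.634
v 2.538 2.783 0.866
v 2.865 3.022 0.856
f 2 4 1
f 5 2 1
f 1 4 3
f 3 5 1
f 2 8 4
f 6 2 5
f 6 8 2
f 4 8 3
f 7 5 3
f 3 8 7
f 7 6 5
f 8 6 7
f 10 9 12
f 10 12 11
f 12 9 13
f 12 13 11
f 13 9 14
f 13 14 11
f 14 9 15
f 14 15 11
f 15 9 16
f 15 16 11
f 16 9 17
f 16 17 11
f 17 9 18
f 17 18 11
f 18 9 19
f 18 19 11
f 19 9 20
f 19 20 11
f 20 9 21
f 20 21 11
f 21 9 22
f 21 22 11
f 22 9 23
f 22 23 11
f 23 9 24
f 23 24 11
f 24 9 25
f 24 25 11
f 25 9 10
f 25 10 11
f 27 26 29
f 27 29 28
f 29 26 30
f 29 30 28
f 30 26 31
f 30 31 28
f 31 26 32
f 31 32 28
f 32 26 33
f 32 33 28
f 33 26 34
f 33 34 28
f 34 26 35
f 34 35 28
f 35 26 36
f 35 36 28
f 36 26 27
f 36 27 28
f 38 37 40
f 38 40 39
f 40 37 41
f 40 41 39
f 41 37 42
f 41 42 39
f 42 37 43
f 42 43 39
f 43 37 44
f 43 44 39
f 44 37 45
f 44 45 39
f 45 37 46
f 45 46 39
f 46 37 38
f 46 38 39
f 48 47 50
f 48 50 49
f 50 47 51
f 50 51 49
f 51 47 52
f 51 52 49
f 52 47 53
f 52 53 49
f 53 47 54
f 53 54 49
f 54 47 55
f 54 55 49
f 55 47 56
f 55 56 49
f 56 47 48
f 56 48 49



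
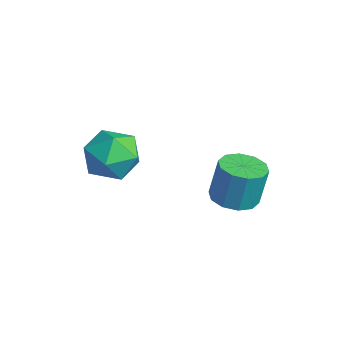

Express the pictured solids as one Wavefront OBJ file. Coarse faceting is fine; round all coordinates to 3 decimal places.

v 1.946 -2.923 3.354
v 2.584 -3.794 3.177
v 1.016 -3.846 4.543
v 1.654 -4.717 4.366
v 2.061 -3.834 4.867
v 2.636 -3.264 4.132
v 0.964 -4.376 3.588
v 1.539 -3.806 2.853
v 1.977 -4.692 3.321
v 2.654 -4.357 4.112
v 0.946 -3.283 3.608
v 1.623 -2.948 4.399
v 3.924 -0.44 2.23
v 4.45 -1.086 2.342
v 4.502 -0.785 3.841
v 3.976 -0.14 3.73
v 4.734 -0.662 2.247
v 4.786 -0.361 3.746
v 4.709 -0.153 2.146
v 4.761 0.148 3.645
v 4.384 0.246 2.077
v 4.436 0.546 3.576
v 3.883 0.382 2.067
v 3.935 0.683 3.566
v 3.398 0.205 2.119
v 3.45 0.506 3.618
v 3.114 -0.219 2.214
v 3.166 0.082 3.713
v 3.139 -0.728 2.315
v 3.191 -0.427 3.814
v 3.464 -1.126 2.384
v 3.516 -0.826 3.883
v 3.965 -1.263 2.394
v 4.017 -0.962 3.893
f 1 12 6
f 1 6 2
f 1 2 8
f 1 8 11
f 1 11 12
f 2 6 10
f 6 12 5
f 12 11 3
f 11 8 7
f 8 2 9
f 4 10 5
f 4 5 3
f 4 3 7
f 4 7 9
f 4 9 10
f 5 10 6
f 3 5 12
f 7 3 11
f 9 7 8
f 10 9 2
f 14 13 17
f 14 17 15
f 15 17 18
f 15 18 16
f 17 13 19
f 17 19 18
f 18 19 20
f 18 20 16
f 19 13 21
f 19 21 20
f 20 21 22
f 20 22 16
f 21 13 23
f 21 23 22
f 22 23 24
f 22 24 16
f 23 13 25
f 23 25 24
f 24 25 26
f 24 26 16
f 25 13 27
f 25 27 26
f 26 27 28
f 26 28 16
f 27 13 29
f 27 29 28
f 28 29 30
f 28 30 16
f 29 13 31
f 29 31 30
f 30 31 32
f 30 32 16
f 31 13 33
f 31 33 32
f 32 33 34
f 32 34 16
f 33 13 14
f 33 14 34
f 34 14 15
f 34 15 16



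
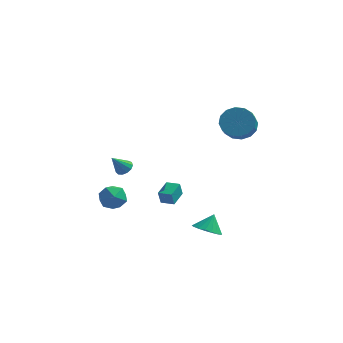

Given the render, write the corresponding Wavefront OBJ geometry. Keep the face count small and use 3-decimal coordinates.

v -1.093 2.436 -3.596
v -1.227 2.289 -2.687
v -0.857 3.622 -3.369
v -0.991 3.474 -2.46
v -0.229 2.246 -3.5
v -0.363 2.098 -2.591
v 0.007 3.431 -3.273
v -0.127 3.284 -2.364
v 3.497 2.957 3.418
v 4.525 2.795 3.169
v 4.571 1.782 4.013
v 3.543 1.943 4.262
v 4.535 3.15 3.594
v 4.58 2.136 4.438
v 4.267 3.453 3.972
v 4.312 2.439 4.816
v 3.792 3.623 4.202
v 3.837 2.609 5.046
v 3.239 3.614 4.221
v 3.284 2.601 5.066
v 2.755 3.43 4.026
v 2.8 2.416 4.87
v 2.469 3.118 3.667
v 2.515 2.105 4.511
v 2.46 2.764 3.242
v 2.505 1.75 4.086
v 2.728 2.461 2.864
v 2.773 1.447 3.708
v 3.203 2.291 2.634
v 3.248 1.277 3.478
v 3.756 2.299 2.614
v 3.801 1.286 3.459
v 4.24 2.484 2.81
v 4.285 1.47 3.654
v -3.815 1.618 -2.042
v -3.067 1.043 -1.748
v -4.133 0.597 -3.232
v -3.385 0.022 -2.938
v -4.196 0.102 -2.379
v -4 0.733 -1.644
v -3.2 0.907 -3.336
v -3.004 1.538 -2.601
v -2.687 0.603 -2.548
v -3.303 0.106 -1.956
v -3.897 1.534 -3.024
v -4.513 1.037 -2.432
v -3.34 2.547 -0.943
v -3.017 2.034 -1.011
v -3.96 2.013 0.143
v -2.832 2.238 -0.805
v -2.809 2.54 -0.643
v -2.954 2.845 -0.577
v -3.222 3.054 -0.627
v -3.527 3.103 -0.777
v -3.773 2.975 -0.98
v -3.881 2.711 -1.172
v -3.818 2.395 -1.291
v -3.603 2.127 -1.299
v -3.304 1.992 -1.195
v 2.152 0.364 -4.17
v 2.824 0.817 -4.646
v 2.448 0.976 -3.17
v 2.491 1.064 -4.699
v 2.09 1.172 -4.647
v 1.701 1.12 -4.5
v 1.402 0.918 -4.288
v 1.252 0.607 -4.053
v 1.279 0.247 -3.841
v 1.48 -0.089 -3.694
v 1.814 -0.336 -3.642
v 2.214 -0.444 -3.694
v 2.603 -0.392 -3.841
v 2.902 -0.191 -4.053
v 3.052 0.121 -4.288
v 3.025 0.48 -4.5
f 2 4 1
f 5 2 1
f 1 4 3
f 3 5 1
f 2 8 4
f 6 2 5
f 6 8 2
f 4 8 3
f 7 5 3
f 3 8 7
f 7 6 5
f 8 6 7
f 10 9 13
f 10 13 11
f 11 13 14
f 11 14 12
f 13 9 15
f 13 15 14
f 14 15 16
f 14 16 12
f 15 9 17
f 15 17 16
f 16 17 18
f 16 18 12
f 17 9 19
f 17 19 18
f 18 19 20
f 18 20 12
f 19 9 21
f 19 21 20
f 20 21 22
f 20 22 12
f 21 9 23
f 21 23 22
f 22 23 24
f 22 24 12
f 23 9 25
f 23 25 24
f 24 25 26
f 24 26 12
f 25 9 27
f 25 27 26
f 26 27 28
f 26 28 12
f 27 9 29
f 27 29 28
f 28 29 30
f 28 30 12
f 29 9 31
f 29 31 30
f 30 31 32
f 30 32 12
f 31 9 33
f 31 33 32
f 32 33 34
f 32 34 12
f 33 9 10
f 33 10 34
f 34 10 11
f 34 11 12
f 35 46 40
f 35 40 36
f 35 36 42
f 35 42 45
f 35 45 46
f 36 40 44
f 40 46 39
f 46 45 37
f 45 42 41
f 42 36 43
f 38 44 39
f 38 39 37
f 38 37 41
f 38 41 43
f 38 43 44
f 39 44 40
f 37 39 46
f 41 37 45
f 43 41 42
f 44 43 36
f 48 47 50
f 48 50 49
f 50 47 51
f 50 51 49
f 51 47 52
f 51 52 49
f 52 47 53
f 52 53 49
f 53 47 54
f 53 54 49
f 54 47 55
f 54 55 49
f 55 47 56
f 55 56 49
f 56 47 57
f 56 57 49
f 57 47 58
f 57 58 49
f 58 47 59
f 58 59 49
f 59 47 48
f 59 48 49
f 61 60 63
f 61 63 62
f 63 60 64
f 63 64 62
f 64 60 65
f 64 65 62
f 65 60 66
f 65 66 62
f 66 60 67
f 66 67 62
f 67 60 68
f 67 68 62
f 68 60 69
f 68 69 62
f 69 60 70
f 69 70 62
f 70 60 71
f 70 71 62
f 71 60 72
f 71 72 62
f 72 60 73
f 72 73 62
f 73 60 74
f 73 74 62
f 74 60 75
f 74 75 62
f 75 60 61
f 75 61 62



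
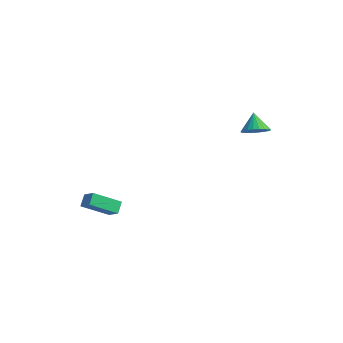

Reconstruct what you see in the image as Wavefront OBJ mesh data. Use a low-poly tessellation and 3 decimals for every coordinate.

v 1.047 3.731 2.341
v 1.793 3.808 2.696
v 0.473 3.949 3.499
v 1.733 4.114 2.609
v 1.568 4.362 2.481
v 1.324 4.514 2.332
v 1.038 4.546 2.184
v 0.753 4.455 2.06
v 0.513 4.254 1.979
v 0.354 3.973 1.953
v 0.3 3.655 1.986
v 0.36 3.349 2.073
v 0.525 3.101 2.201
v 0.769 2.949 2.35
v 1.055 2.916 2.498
v 1.34 3.008 2.622
v 1.58 3.209 2.703
v 1.739 3.49 2.729
v -3.699 -2.484 -3.449
v -3.962 -4.105 -2.534
v -2.848 -2.401 -3.057
v -3.111 -4.023 -2.143
v -3.349 -2.917 -4.117
v -3.612 -4.539 -3.203
v -2.498 -2.835 -3.726
v -2.761 -4.456 -2.811
f 2 1 4
f 2 4 3
f 4 1 5
f 4 5 3
f 5 1 6
f 5 6 3
f 6 1 7
f 6 7 3
f 7 1 8
f 7 8 3
f 8 1 9
f 8 9 3
f 9 1 10
f 9 10 3
f 10 1 11
f 10 11 3
f 11 1 12
f 11 12 3
f 12 1 13
f 12 13 3
f 13 1 14
f 13 14 3
f 14 1 15
f 14 15 3
f 15 1 16
f 15 16 3
f 16 1 17
f 16 17 3
f 17 1 18
f 17 18 3
f 18 1 2
f 18 2 3
f 20 22 19
f 23 20 19
f 19 22 21
f 21 23 19
f 20 26 22
f 24 20 23
f 24 26 20
f 22 26 21
f 25 23 21
f 21 26 25
f 25 24 23
f 26 24 25



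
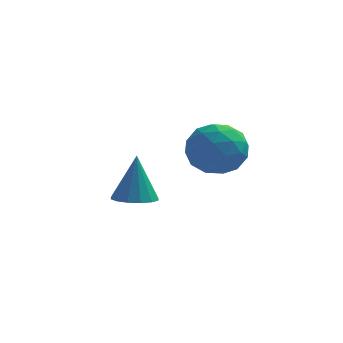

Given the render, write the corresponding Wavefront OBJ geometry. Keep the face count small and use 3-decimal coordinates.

v 2.639 -2.04 2.876
v 3.234 -2.059 3.88
v 3.806 -3.341 2.16
v 4.401 -3.36 3.164
v 3.315 -3.786 3.12
v 2.594 -2.982 3.563
v 4.446 -2.418 2.477
v 3.725 -1.614 2.92
v 4.351 -2.293 3.634
v 3.651 -3.139 4.031
v 3.389 -2.261 2.009
v 2.689 -3.107 2.406
v 2.834 -1.935 3.441
v 4.206 -3.465 2.599
v 3.567 -3.715 2.573
v 3.917 -3.727 3.164
v 2.458 -2.478 3.254
v 2.808 -2.489 3.845
v 2.855 -3.504 3.398
v 4.232 -2.911 2.195
v 4.582 -2.922 2.786
v 3.123 -1.673 2.876
v 3.473 -1.685 3.467
v 4.185 -1.896 2.642
v 3.84 -2.084 3.886
v 4.526 -2.849 3.465
v 4.553 -2.295 3.062
v 4.129 -1.822 3.322
v 3.429 -2.581 4.12
v 4.115 -3.346 3.699
v 3.477 -3.596 3.673
v 3.053 -3.124 3.933
v 4.085 -2.719 3.975
v 2.925 -2.054 2.341
v 3.611 -2.819 1.92
v 3.987 -2.276 2.107
v 3.563 -1.804 2.367
v 2.514 -2.551 2.575
v 3.2 -3.316 2.154
v 2.911 -3.578 2.718
v 2.487 -3.105 2.978
v 2.955 -2.681 2.065
v 0.119 1.232 -1.462
v 0.671 1.922 -1.632
v 0.141 1.708 0.542
v 0.241 2.099 -1.669
v -0.221 2.044 -1.651
v -0.592 1.771 -1.582
v -0.773 1.354 -1.481
v -0.715 0.904 -1.375
v -0.434 0.542 -1.292
v -0.004 0.365 -1.255
v 0.458 0.42 -1.273
v 0.829 0.693 -1.342
v 1.01 1.11 -1.443
v 0.952 1.56 -1.549
f 1 38 17
f 38 12 41
f 17 41 6
f 38 41 17
f 1 17 13
f 17 6 18
f 13 18 2
f 17 18 13
f 1 13 22
f 13 2 23
f 22 23 8
f 13 23 22
f 1 22 34
f 22 8 37
f 34 37 11
f 22 37 34
f 1 34 38
f 34 11 42
f 38 42 12
f 34 42 38
f 2 18 29
f 18 6 32
f 29 32 10
f 18 32 29
f 6 41 19
f 41 12 40
f 19 40 5
f 41 40 19
f 12 42 39
f 42 11 35
f 39 35 3
f 42 35 39
f 11 37 36
f 37 8 24
f 36 24 7
f 37 24 36
f 8 23 28
f 23 2 25
f 28 25 9
f 23 25 28
f 4 30 16
f 30 10 31
f 16 31 5
f 30 31 16
f 4 16 14
f 16 5 15
f 14 15 3
f 16 15 14
f 4 14 21
f 14 3 20
f 21 20 7
f 14 20 21
f 4 21 26
f 21 7 27
f 26 27 9
f 21 27 26
f 4 26 30
f 26 9 33
f 30 33 10
f 26 33 30
f 5 31 19
f 31 10 32
f 19 32 6
f 31 32 19
f 3 15 39
f 15 5 40
f 39 40 12
f 15 40 39
f 7 20 36
f 20 3 35
f 36 35 11
f 20 35 36
f 9 27 28
f 27 7 24
f 28 24 8
f 27 24 28
f 10 33 29
f 33 9 25
f 29 25 2
f 33 25 29
f 44 43 46
f 44 46 45
f 46 43 47
f 46 47 45
f 47 43 48
f 47 48 45
f 48 43 49
f 48 49 45
f 49 43 50
f 49 50 45
f 50 43 51
f 50 51 45
f 51 43 52
f 51 52 45
f 52 43 53
f 52 53 45
f 53 43 54
f 53 54 45
f 54 43 55
f 54 55 45
f 55 43 56
f 55 56 45
f 56 43 44
f 56 44 45



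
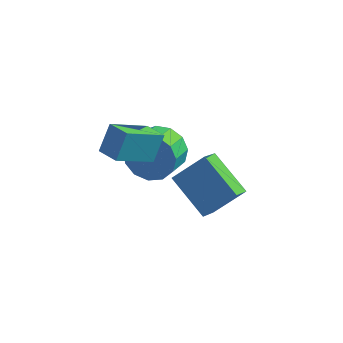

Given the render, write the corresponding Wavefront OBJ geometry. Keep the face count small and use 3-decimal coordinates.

v -0.788 1.388 2.49
v -0.608 2.049 3.463
v 0.158 2.587 1.5
v 0.338 3.248 2.473
v 0.002 0.912 2.667
v 0.182 1.573 3.64
v 0.948 2.111 1.677
v 1.128 2.772 2.65
v 0.58 4.114 0.347
v 1.286 4.346 1.031
v 1.186 3.277 1.497
v 0.48 3.046 0.813
v 0.787 4.493 1.26
v 0.686 3.424 1.726
v 0.222 4.52 1.2
v 0.121 3.451 1.666
v -0.23 4.418 0.868
v -0.33 3.349 1.334
v -0.424 4.22 0.371
v -0.525 3.151 0.837
v -0.299 3.988 -0.133
v -0.4 2.919 0.333
v 0.105 3.796 -0.485
v 0.004 2.728 -0.019
v 0.66 3.706 -0.573
v 0.559 2.637 -0.107
v 1.189 3.745 -0.369
v 1.089 2.676 0.097
v 1.526 3.901 0.063
v 1.425 2.833 0.529
v 1.562 4.125 0.585
v 1.461 3.057 1.05
v 1.152 3.496 -0.652
v 2.19 4.124 0.361
v 1.264 4.405 -1.331
v 2.302 5.033 -0.318
v 2.618 2.607 -1.602
v 3.656 3.235 -0.589
v 2.73 3.516 -2.281
v 3.768 4.144 -1.268
f 2 4 1
f 5 2 1
f 1 4 3
f 3 5 1
f 2 8 4
f 6 2 5
f 6 8 2
f 4 8 3
f 7 5 3
f 3 8 7
f 7 6 5
f 8 6 7
f 10 9 13
f 10 13 11
f 11 13 14
f 11 14 12
f 13 9 15
f 13 15 14
f 14 15 16
f 14 16 12
f 15 9 17
f 15 17 16
f 16 17 18
f 16 18 12
f 17 9 19
f 17 19 18
f 18 19 20
f 18 20 12
f 19 9 21
f 19 21 20
f 20 21 22
f 20 22 12
f 21 9 23
f 21 23 22
f 22 23 24
f 22 24 12
f 23 9 25
f 23 25 24
f 24 25 26
f 24 26 12
f 25 9 27
f 25 27 26
f 26 27 28
f 26 28 12
f 27 9 29
f 27 29 28
f 28 29 30
f 28 30 12
f 29 9 31
f 29 31 30
f 30 31 32
f 30 32 12
f 31 9 10
f 31 10 32
f 32 10 11
f 32 11 12
f 34 36 33
f 37 34 33
f 33 36 35
f 35 37 33
f 34 40 36
f 38 34 37
f 38 40 34
f 36 40 35
f 39 37 35
f 35 40 39
f 39 38 37
f 40 38 39



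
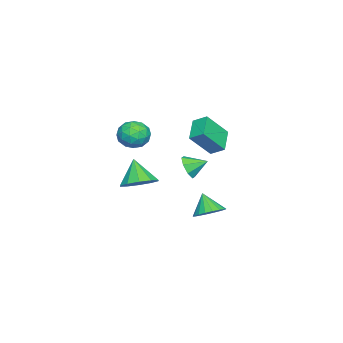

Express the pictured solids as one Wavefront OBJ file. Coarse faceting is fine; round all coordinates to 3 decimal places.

v 1.005 2.25 2.455
v 1.869 1.375 3.824
v 1.074 3.05 2.924
v 1.938 2.175 4.292
v 2.342 2.525 1.788
v 3.206 1.65 3.156
v 2.411 3.325 2.256
v 3.275 2.45 3.625
v 1.692 -1.719 -1.434
v 2.682 -2.013 -1.056
v 0.968 -2.321 -0.006
v 2.559 -1.377 -0.85
v 2.104 -0.871 -0.868
v 1.492 -0.69 -1.102
v 0.956 -0.902 -1.462
v 0.701 -1.426 -1.812
v 0.825 -2.062 -2.018
v 1.279 -2.567 -2
v 1.891 -2.749 -1.766
v 2.427 -2.537 -1.406
v 0.014 0.463 -0.613
v 0.688 0.414 -0.131
v -0.274 1.477 -0.107
v 0.801 0.718 -0.678
v 0.453 0.873 -1.186
v -0.152 0.787 -1.359
v -0.66 0.511 -1.095
v -0.773 0.207 -0.548
v -0.425 0.052 -0.04
v 0.181 0.138 0.133
v -0.414 1.552 -4.139
v 0.44 1.592 -3.726
v -0.946 0.948 -2.981
v 0.264 1.96 -3.614
v -0.046 2.248 -3.607
v -0.429 2.397 -3.705
v -0.809 2.379 -3.888
v -1.111 2.197 -4.122
v -1.275 1.888 -4.359
v -1.269 1.512 -4.552
v -1.093 1.144 -4.664
v -0.783 0.857 -4.671
v -0.4 0.707 -4.573
v -0.019 0.725 -4.389
v 0.283 0.907 -4.156
v 0.447 1.216 -3.919
v 1.535 -1.599 1.301
v 2.094 -2.386 1.516
v 0.606 -1.914 2.564
v 1.165 -2.701 2.779
v 1.531 -1.789 2.889
v 2.105 -1.595 2.108
v 0.595 -2.705 1.972
v 1.169 -2.511 1.191
v 1.513 -3.069 1.93
v 2.092 -2.503 2.497
v 0.608 -1.797 1.583
v 1.187 -1.231 2.15
v 1.896 -1.965 1.297
v 0.804 -2.335 2.783
v 1.02 -1.799 2.847
v 1.348 -2.262 2.973
v 1.903 -1.5 1.646
v 2.231 -1.962 1.772
v 1.901 -1.612 2.579
v 0.469 -2.338 2.308
v 0.797 -2.8 2.434
v 1.352 -2.038 1.107
v 1.68 -2.501 1.233
v 0.799 -2.688 1.501
v 1.883 -2.829 1.667
v 1.337 -3.014 2.41
v 1.002 -3.017 1.936
v 1.339 -2.902 1.477
v 2.223 -2.496 2
v 1.677 -2.681 2.743
v 1.893 -2.146 2.808
v 2.23 -2.031 2.349
v 1.881 -2.898 2.244
v 1.023 -1.619 1.337
v 0.477 -1.804 2.08
v 0.47 -2.269 1.731
v 0.807 -2.154 1.272
v 1.363 -1.286 1.67
v 0.817 -1.471 2.413
v 1.361 -1.398 2.603
v 1.698 -1.283 2.144
v 0.819 -1.402 1.836
f 2 4 1
f 5 2 1
f 1 4 3
f 3 5 1
f 2 8 4
f 6 2 5
f 6 8 2
f 4 8 3
f 7 5 3
f 3 8 7
f 7 6 5
f 8 6 7
f 10 9 12
f 10 12 11
f 12 9 13
f 12 13 11
f 13 9 14
f 13 14 11
f 14 9 15
f 14 15 11
f 15 9 16
f 15 16 11
f 16 9 17
f 16 17 11
f 17 9 18
f 17 18 11
f 18 9 19
f 18 19 11
f 19 9 20
f 19 20 11
f 20 9 10
f 20 10 11
f 22 21 24
f 22 24 23
f 24 21 25
f 24 25 23
f 25 21 26
f 25 26 23
f 26 21 27
f 26 27 23
f 27 21 28
f 27 28 23
f 28 21 29
f 28 29 23
f 29 21 30
f 29 30 23
f 30 21 22
f 30 22 23
f 32 31 34
f 32 34 33
f 34 31 35
f 34 35 33
f 35 31 36
f 35 36 33
f 36 31 37
f 36 37 33
f 37 31 38
f 37 38 33
f 38 31 39
f 38 39 33
f 39 31 40
f 39 40 33
f 40 31 41
f 40 41 33
f 41 31 42
f 41 42 33
f 42 31 43
f 42 43 33
f 43 31 44
f 43 44 33
f 44 31 45
f 44 45 33
f 45 31 46
f 45 46 33
f 46 31 32
f 46 32 33
f 47 84 63
f 84 58 87
f 63 87 52
f 84 87 63
f 47 63 59
f 63 52 64
f 59 64 48
f 63 64 59
f 47 59 68
f 59 48 69
f 68 69 54
f 59 69 68
f 47 68 80
f 68 54 83
f 80 83 57
f 68 83 80
f 47 80 84
f 80 57 88
f 84 88 58
f 80 88 84
f 48 64 75
f 64 52 78
f 75 78 56
f 64 78 75
f 52 87 65
f 87 58 86
f 65 86 51
f 87 86 65
f 58 88 85
f 88 57 81
f 85 81 49
f 88 81 85
f 57 83 82
f 83 54 70
f 82 70 53
f 83 70 82
f 54 69 74
f 69 48 71
f 74 71 55
f 69 71 74
f 50 76 62
f 76 56 77
f 62 77 51
f 76 77 62
f 50 62 60
f 62 51 61
f 60 61 49
f 62 61 60
f 50 60 67
f 60 49 66
f 67 66 53
f 60 66 67
f 50 67 72
f 67 53 73
f 72 73 55
f 67 73 72
f 50 72 76
f 72 55 79
f 76 79 56
f 72 79 76
f 51 77 65
f 77 56 78
f 65 78 52
f 77 78 65
f 49 61 85
f 61 51 86
f 85 86 58
f 61 86 85
f 53 66 82
f 66 49 81
f 82 81 57
f 66 81 82
f 55 73 74
f 73 53 70
f 74 70 54
f 73 70 74
f 56 79 75
f 79 55 71
f 75 71 48
f 79 71 75



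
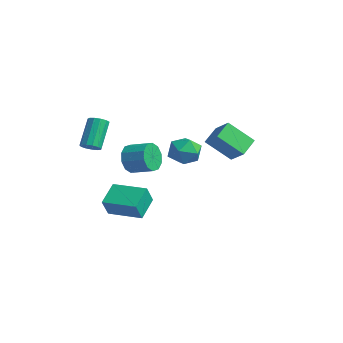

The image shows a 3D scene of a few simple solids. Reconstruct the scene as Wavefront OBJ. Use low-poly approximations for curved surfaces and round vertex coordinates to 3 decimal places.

v -4.382 -1.197 0.233
v -3.91 -1.463 -0.655
v -2.706 -0.709 -0.241
v -3.178 -0.443 0.647
v -4.222 -0.91 -0.754
v -3.018 -0.156 -0.339
v -4.596 -0.466 -0.476
v -3.391 0.288 -0.061
v -4.887 -0.302 0.073
v -3.683 0.452 0.487
v -4.986 -0.479 0.683
v -3.782 0.274 1.097
v -4.854 -0.931 1.121
v -3.65 -0.177 1.535
v -4.542 -1.484 1.219
v -3.338 -0.73 1.634
v -4.169 -1.928 0.941
v -2.964 -1.174 1.356
v -3.877 -2.092 0.393
v -2.673 -1.338 0.807
v -3.778 -1.914 -0.217
v -2.574 -1.161 0.197
v 1.451 -0.859 2.859
v 2.263 -0.658 3.497
v 1.797 -2.522 2.943
v 2.609 -2.321 3.581
v 1.625 -2.177 3.921
v 1.411 -1.149 3.869
v 2.649 -2.031 2.571
v 2.435 -1.003 2.519
v 3.003 -1.382 3.318
v 2.37 -1.472 4.153
v 1.69 -1.708 2.287
v 1.057 -1.798 3.122
v -3.323 -4.39 2.23
v -3.052 -4.807 2.617
v -3.826 -3.827 4.217
v -4.097 -3.41 3.83
v -2.816 -4.546 2.571
v -3.591 -3.565 4.171
v -2.741 -4.235 2.417
v -3.516 -3.255 4.016
v -2.851 -3.974 2.203
v -3.625 -2.993 3.803
v -3.11 -3.844 1.998
v -3.885 -2.864 3.598
v -3.437 -3.888 1.867
v -4.212 -2.908 3.467
v -3.728 -4.092 1.851
v -4.502 -3.111 3.451
v -3.89 -4.39 1.955
v -4.664 -3.409 3.555
v -3.872 -4.688 2.147
v -4.646 -3.708 3.747
v -3.679 -4.892 2.365
v -4.454 -3.911 3.965
v -3.374 -4.936 2.54
v -4.148 -3.956 4.14
v -2.539 -4.162 -1.836
v -3.335 -2.976 -0.99
v -2.891 -3.564 -3.005
v -3.687 -2.378 -2.16
v -0.753 -3.002 -1.78
v -1.549 -1.816 -0.935
v -1.105 -2.404 -2.95
v -1.901 -1.218 -2.104
v -0.425 2.119 2.673
v -0.972 3.222 3.318
v -1.562 2.03 1.862
v -2.109 3.133 2.506
v 0.449 3.347 1.314
v -0.098 4.45 1.958
v -0.688 3.258 0.502
v -1.235 4.361 1.147
f 2 1 5
f 2 5 3
f 3 5 6
f 3 6 4
f 5 1 7
f 5 7 6
f 6 7 8
f 6 8 4
f 7 1 9
f 7 9 8
f 8 9 10
f 8 10 4
f 9 1 11
f 9 11 10
f 10 11 12
f 10 12 4
f 11 1 13
f 11 13 12
f 12 13 14
f 12 14 4
f 13 1 15
f 13 15 14
f 14 15 16
f 14 16 4
f 15 1 17
f 15 17 16
f 16 17 18
f 16 18 4
f 17 1 19
f 17 19 18
f 18 19 20
f 18 20 4
f 19 1 21
f 19 21 20
f 20 21 22
f 20 22 4
f 21 1 2
f 21 2 22
f 22 2 3
f 22 3 4
f 23 34 28
f 23 28 24
f 23 24 30
f 23 30 33
f 23 33 34
f 24 28 32
f 28 34 27
f 34 33 25
f 33 30 29
f 30 24 31
f 26 32 27
f 26 27 25
f 26 25 29
f 26 29 31
f 26 31 32
f 27 32 28
f 25 27 34
f 29 25 33
f 31 29 30
f 32 31 24
f 36 35 39
f 36 39 37
f 37 39 40
f 37 40 38
f 39 35 41
f 39 41 40
f 40 41 42
f 40 42 38
f 41 35 43
f 41 43 42
f 42 43 44
f 42 44 38
f 43 35 45
f 43 45 44
f 44 45 46
f 44 46 38
f 45 35 47
f 45 47 46
f 46 47 48
f 46 48 38
f 47 35 49
f 47 49 48
f 48 49 50
f 48 50 38
f 49 35 51
f 49 51 50
f 50 51 52
f 50 52 38
f 51 35 53
f 51 53 52
f 52 53 54
f 52 54 38
f 53 35 55
f 53 55 54
f 54 55 56
f 54 56 38
f 55 35 57
f 55 57 56
f 56 57 58
f 56 58 38
f 57 35 36
f 57 36 58
f 58 36 37
f 58 37 38
f 60 62 59
f 63 60 59
f 59 62 61
f 61 63 59
f 60 66 62
f 64 60 63
f 64 66 60
f 62 66 61
f 65 63 61
f 61 66 65
f 65 64 63
f 66 64 65
f 68 70 67
f 71 68 67
f 67 70 69
f 69 71 67
f 68 74 70
f 72 68 71
f 72 74 68
f 70 74 69
f 73 71 69
f 69 74 73
f 73 72 71
f 74 72 73



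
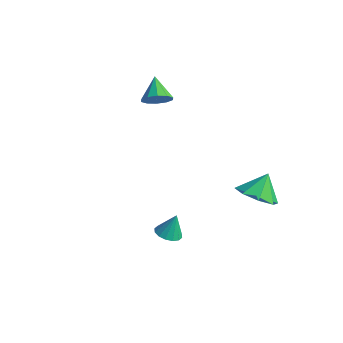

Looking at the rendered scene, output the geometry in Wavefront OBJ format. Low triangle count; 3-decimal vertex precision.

v 3.195 2.677 -2.301
v 4.231 2.629 -2.234
v 3.165 3.463 -1.279
v 3.983 3.224 -2.7
v 3.273 3.499 -2.932
v 2.517 3.292 -2.794
v 2.158 2.724 -2.367
v 2.406 2.129 -1.901
v 3.116 1.854 -1.669
v 3.872 2.061 -1.807
v -1.403 1.216 2.487
v -0.853 1.651 2.691
v -2.217 1.904 3.213
v -1.039 1.826 2.318
v -1.363 1.767 2.01
v -1.702 1.498 1.884
v -1.928 1.122 1.988
v -1.952 0.781 2.283
v -1.767 0.606 2.656
v -1.443 0.665 2.964
v -1.103 0.934 3.09
v -0.878 1.311 2.985
v 3.473 -3.108 -0.746
v 4.078 -3.11 -0.824
v 3.607 -2.752 0.286
v 3.985 -2.821 -0.912
v 3.756 -2.609 -0.955
v 3.45 -2.531 -0.942
v 3.151 -2.607 -0.877
v 2.937 -2.817 -0.777
v 2.868 -3.106 -0.668
v 2.96 -3.394 -0.581
v 3.19 -3.607 -0.537
v 3.496 -3.685 -0.55
v 3.795 -3.609 -0.615
v 4.008 -3.399 -0.715
f 2 1 4
f 2 4 3
f 4 1 5
f 4 5 3
f 5 1 6
f 5 6 3
f 6 1 7
f 6 7 3
f 7 1 8
f 7 8 3
f 8 1 9
f 8 9 3
f 9 1 10
f 9 10 3
f 10 1 2
f 10 2 3
f 12 11 14
f 12 14 13
f 14 11 15
f 14 15 13
f 15 11 16
f 15 16 13
f 16 11 17
f 16 17 13
f 17 11 18
f 17 18 13
f 18 11 19
f 18 19 13
f 19 11 20
f 19 20 13
f 20 11 21
f 20 21 13
f 21 11 22
f 21 22 13
f 22 11 12
f 22 12 13
f 24 23 26
f 24 26 25
f 26 23 27
f 26 27 25
f 27 23 28
f 27 28 25
f 28 23 29
f 28 29 25
f 29 23 30
f 29 30 25
f 30 23 31
f 30 31 25
f 31 23 32
f 31 32 25
f 32 23 33
f 32 33 25
f 33 23 34
f 33 34 25
f 34 23 35
f 34 35 25
f 35 23 36
f 35 36 25
f 36 23 24
f 36 24 25



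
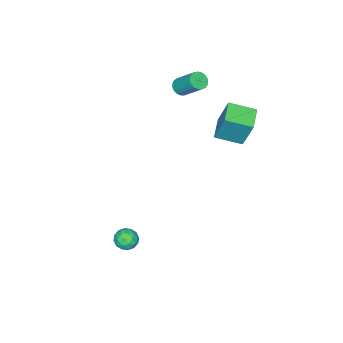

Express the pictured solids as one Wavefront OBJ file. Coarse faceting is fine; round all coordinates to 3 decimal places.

v -3.47 2.342 2.369
v -3.386 3.073 4.282
v -2.33 2.981 2.075
v -2.245 3.712 3.988
v -2.655 1.088 2.812
v -2.57 1.819 4.725
v -1.514 1.727 2.518
v -1.43 2.458 4.431
v 3.727 0.912 -3.06
v 4.272 0.646 -3.417
v 3.628 -0.066 -2.483
v 4.173 -0.332 -2.84
v 4.276 0.186 -2.374
v 4.338 0.791 -2.731
v 3.562 -0.211 -3.169
v 3.624 0.394 -3.526
v 4.171 -0.048 -3.485
v 4.612 0.197 -2.993
v 3.288 0.383 -2.907
v 3.729 0.628 -2.415
v 4.008 0.865 -3.289
v 3.892 -0.285 -2.611
v 3.952 0.02 -2.337
v 4.273 -0.137 -2.547
v 4.047 0.95 -2.886
v 4.367 0.793 -3.096
v 4.37 0.523 -2.483
v 3.533 -0.213 -2.804
v 3.853 -0.37 -3.014
v 3.627 0.717 -3.353
v 3.948 0.56 -3.563
v 3.53 0.057 -3.417
v 4.269 0.3 -3.539
v 4.211 -0.274 -3.2
v 3.852 -0.203 -3.393
v 3.888 0.152 -3.603
v 4.529 0.445 -3.25
v 4.47 -0.13 -2.911
v 4.531 0.174 -2.637
v 4.567 0.53 -2.847
v 4.469 0.037 -3.29
v 3.43 0.71 -2.989
v 3.371 0.135 -2.65
v 3.333 0.05 -3.053
v 3.369 0.406 -3.263
v 3.689 0.854 -2.7
v 3.631 0.28 -2.361
v 4.012 0.428 -2.297
v 4.048 0.783 -2.507
v 3.431 0.543 -2.61
v -3.568 -2.112 3.189
v -3.019 -1.987 3.048
v -2.983 -0.764 4.27
v -3.532 -0.888 4.411
v -3.143 -1.839 2.904
v -3.107 -0.616 4.126
v -3.34 -1.738 2.808
v -3.304 -0.515 4.03
v -3.577 -1.702 2.779
v -3.541 -0.478 4.001
v -3.812 -1.736 2.82
v -3.776 -0.513 4.042
v -4.005 -1.836 2.925
v -3.969 -0.612 4.148
v -4.122 -1.983 3.076
v -4.086 -0.759 4.298
v -4.144 -2.152 3.246
v -4.108 -0.929 4.469
v -4.066 -2.315 3.407
v -4.03 -1.091 4.629
v -3.902 -2.442 3.529
v -3.866 -1.218 4.752
v -3.68 -2.512 3.593
v -3.644 -1.289 4.815
v -3.439 -2.513 3.587
v -3.403 -1.29 4.809
v -3.22 -2.445 3.512
v -3.184 -1.221 4.734
v -3.061 -2.319 3.381
v -3.026 -1.095 4.604
v -2.99 -2.157 3.217
v -2.955 -0.933 4.439
f 2 4 1
f 5 2 1
f 1 4 3
f 3 5 1
f 2 8 4
f 6 2 5
f 6 8 2
f 4 8 3
f 7 5 3
f 3 8 7
f 7 6 5
f 8 6 7
f 9 46 25
f 46 20 49
f 25 49 14
f 46 49 25
f 9 25 21
f 25 14 26
f 21 26 10
f 25 26 21
f 9 21 30
f 21 10 31
f 30 31 16
f 21 31 30
f 9 30 42
f 30 16 45
f 42 45 19
f 30 45 42
f 9 42 46
f 42 19 50
f 46 50 20
f 42 50 46
f 10 26 37
f 26 14 40
f 37 40 18
f 26 40 37
f 14 49 27
f 49 20 48
f 27 48 13
f 49 48 27
f 20 50 47
f 50 19 43
f 47 43 11
f 50 43 47
f 19 45 44
f 45 16 32
f 44 32 15
f 45 32 44
f 16 31 36
f 31 10 33
f 36 33 17
f 31 33 36
f 12 38 24
f 38 18 39
f 24 39 13
f 38 39 24
f 12 24 22
f 24 13 23
f 22 23 11
f 24 23 22
f 12 22 29
f 22 11 28
f 29 28 15
f 22 28 29
f 12 29 34
f 29 15 35
f 34 35 17
f 29 35 34
f 12 34 38
f 34 17 41
f 38 41 18
f 34 41 38
f 13 39 27
f 39 18 40
f 27 40 14
f 39 40 27
f 11 23 47
f 23 13 48
f 47 48 20
f 23 48 47
f 15 28 44
f 28 11 43
f 44 43 19
f 28 43 44
f 17 35 36
f 35 15 32
f 36 32 16
f 35 32 36
f 18 41 37
f 41 17 33
f 37 33 10
f 41 33 37
f 52 51 55
f 52 55 53
f 53 55 56
f 53 56 54
f 55 51 57
f 55 57 56
f 56 57 58
f 56 58 54
f 57 51 59
f 57 59 58
f 58 59 60
f 58 60 54
f 59 51 61
f 59 61 60
f 60 61 62
f 60 62 54
f 61 51 63
f 61 63 62
f 62 63 64
f 62 64 54
f 63 51 65
f 63 65 64
f 64 65 66
f 64 66 54
f 65 51 67
f 65 67 66
f 66 67 68
f 66 68 54
f 67 51 69
f 67 69 68
f 68 69 70
f 68 70 54
f 69 51 71
f 69 71 70
f 70 71 72
f 70 72 54
f 71 51 73
f 71 73 72
f 72 73 74
f 72 74 54
f 73 51 75
f 73 75 74
f 74 75 76
f 74 76 54
f 75 51 77
f 75 77 76
f 76 77 78
f 76 78 54
f 77 51 79
f 77 79 78
f 78 79 80
f 78 80 54
f 79 51 81
f 79 81 80
f 80 81 82
f 80 82 54
f 81 51 52
f 81 52 82
f 82 52 53
f 82 53 54



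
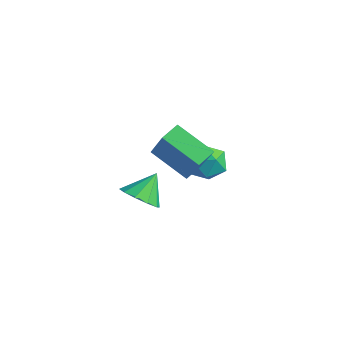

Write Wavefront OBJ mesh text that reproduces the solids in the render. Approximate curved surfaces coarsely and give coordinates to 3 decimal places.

v -0.13 -2.838 1.783
v 0.297 -3.349 2.327
v -0.25 -1.942 2.717
v 0.652 -3.041 2.077
v 0.707 -2.656 1.715
v 0.443 -2.34 1.379
v -0.04 -2.215 1.197
v -0.558 -2.327 1.239
v -0.912 -2.635 1.488
v -0.968 -3.02 1.85
v -0.704 -3.335 2.186
v -0.221 -3.461 2.368
v -2.246 -0.761 2.172
v -1.055 -1.096 3.857
v -2.408 0.078 2.454
v -1.217 -0.256 4.138
v -0.763 -0.164 1.242
v 0.428 -0.498 2.926
v -0.925 0.676 1.523
v 0.266 0.341 3.208
v -2.359 2.943 0.457
v -1.875 2.145 0.614
v -3.225 2.215 -0.574
v -2.741 1.417 -0.417
v -3.313 1.763 0.253
v -2.778 2.213 0.89
v -2.322 2.147 -0.85
v -1.787 2.597 -0.213
v -1.853 1.653 -0.193
v -2.465 1.416 0.488
v -2.635 2.944 -0.448
v -3.247 2.707 0.233
f 2 1 4
f 2 4 3
f 4 1 5
f 4 5 3
f 5 1 6
f 5 6 3
f 6 1 7
f 6 7 3
f 7 1 8
f 7 8 3
f 8 1 9
f 8 9 3
f 9 1 10
f 9 10 3
f 10 1 11
f 10 11 3
f 11 1 12
f 11 12 3
f 12 1 2
f 12 2 3
f 14 16 13
f 17 14 13
f 13 16 15
f 15 17 13
f 14 20 16
f 18 14 17
f 18 20 14
f 16 20 15
f 19 17 15
f 15 20 19
f 19 18 17
f 20 18 19
f 21 32 26
f 21 26 22
f 21 22 28
f 21 28 31
f 21 31 32
f 22 26 30
f 26 32 25
f 32 31 23
f 31 28 27
f 28 22 29
f 24 30 25
f 24 25 23
f 24 23 27
f 24 27 29
f 24 29 30
f 25 30 26
f 23 25 32
f 27 23 31
f 29 27 28
f 30 29 22



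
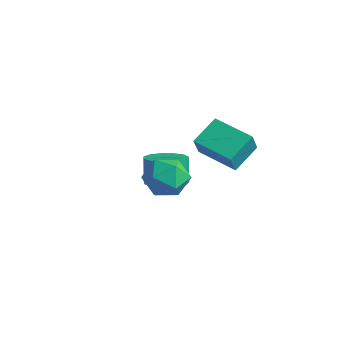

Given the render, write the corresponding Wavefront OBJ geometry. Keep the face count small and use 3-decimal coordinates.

v -0.727 2.162 -3.018
v 0.274 2.466 -2.795
v -0.152 2.903 -1.479
v -1.153 2.598 -1.702
v 0.002 2.944 -3.041
v -0.423 3.381 -1.726
v -0.501 3.174 -3.281
v -0.927 3.611 -1.965
v -1.076 3.082 -3.437
v -1.502 3.519 -2.121
v -1.541 2.698 -3.459
v -1.966 3.135 -2.144
v -1.747 2.144 -3.342
v -2.172 2.581 -2.026
v -1.629 1.595 -3.122
v -2.055 2.032 -1.806
v -1.225 1.226 -2.868
v -1.651 1.663 -1.553
v -0.663 1.154 -2.662
v -1.089 1.591 -1.347
v -0.121 1.402 -2.569
v -0.547 1.839 -1.254
v 0.228 1.891 -2.619
v -0.198 2.328 -1.303
v 0.365 3.186 -0.805
v 0.553 2.626 0.364
v 0.339 4.69 -0.08
v 0.527 4.13 1.089
v 2.493 3.35 -1.069
v 2.681 2.79 0.1
v 2.467 4.854 -0.344
v 2.655 4.294 0.825
v 2.041 -1.34 1.699
v 2.866 -0.878 2.328
v 3.174 -2.702 1.212
v 3.999 -2.24 1.841
v 3.092 -2.702 2.345
v 2.392 -1.86 2.646
v 3.648 -1.72 0.894
v 2.948 -0.878 1.195
v 3.86 -1.113 1.831
v 3.516 -1.72 2.727
v 2.524 -1.86 0.813
v 2.18 -2.467 1.709
f 2 1 5
f 2 5 3
f 3 5 6
f 3 6 4
f 5 1 7
f 5 7 6
f 6 7 8
f 6 8 4
f 7 1 9
f 7 9 8
f 8 9 10
f 8 10 4
f 9 1 11
f 9 11 10
f 10 11 12
f 10 12 4
f 11 1 13
f 11 13 12
f 12 13 14
f 12 14 4
f 13 1 15
f 13 15 14
f 14 15 16
f 14 16 4
f 15 1 17
f 15 17 16
f 16 17 18
f 16 18 4
f 17 1 19
f 17 19 18
f 18 19 20
f 18 20 4
f 19 1 21
f 19 21 20
f 20 21 22
f 20 22 4
f 21 1 23
f 21 23 22
f 22 23 24
f 22 24 4
f 23 1 2
f 23 2 24
f 24 2 3
f 24 3 4
f 26 28 25
f 29 26 25
f 25 28 27
f 27 29 25
f 26 32 28
f 30 26 29
f 30 32 26
f 28 32 27
f 31 29 27
f 27 32 31
f 31 30 29
f 32 30 31
f 33 44 38
f 33 38 34
f 33 34 40
f 33 40 43
f 33 43 44
f 34 38 42
f 38 44 37
f 44 43 35
f 43 40 39
f 40 34 41
f 36 42 37
f 36 37 35
f 36 35 39
f 36 39 41
f 36 41 42
f 37 42 38
f 35 37 44
f 39 35 43
f 41 39 40
f 42 41 34



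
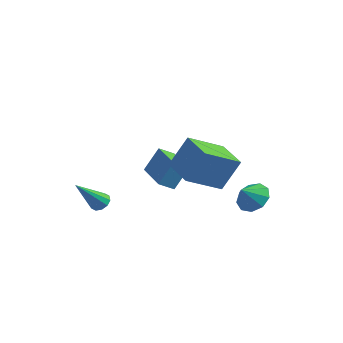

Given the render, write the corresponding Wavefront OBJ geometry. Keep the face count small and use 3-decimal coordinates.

v 3.774 1.086 -3.499
v 4.609 1.076 -3.218
v 3.506 0.434 -2.721
v 4.306 1.522 -2.949
v 3.755 1.763 -2.937
v 3.213 1.688 -3.187
v 2.934 1.332 -3.584
v 3.048 0.86 -3.94
v 3.502 0.495 -4.09
v 4.084 0.406 -3.963
v 4.521 0.636 -3.619
v 1.942 -3.193 0.38
v 2.469 -2.499 1.863
v 2.885 -1.747 -0.631
v 3.411 -1.053 0.853
v 3.349 -4.147 0.327
v 3.875 -3.453 1.811
v 4.291 -2.701 -0.683
v 4.818 -2.007 0.8
v 0.583 -1.837 -2.054
v 0.957 -1.17 -0.882
v -0.956 -0.579 -2.279
v -0.582 0.088 -1.106
v 1.082 -1.308 -2.514
v 1.456 -0.641 -1.341
v -0.457 -0.05 -2.738
v -0.083 0.617 -1.566
v -2.069 -2.531 -3.738
v -1.563 -2.717 -3.701
v -2.611 -3.689 -2.162
v -1.587 -2.445 -3.509
v -1.795 -2.206 -3.405
v -2.107 -2.09 -3.428
v -2.405 -2.143 -3.569
v -2.574 -2.344 -3.775
v -2.55 -2.617 -3.967
v -2.342 -2.856 -4.071
v -2.03 -2.971 -4.048
v -1.732 -2.918 -3.907
f 2 1 4
f 2 4 3
f 4 1 5
f 4 5 3
f 5 1 6
f 5 6 3
f 6 1 7
f 6 7 3
f 7 1 8
f 7 8 3
f 8 1 9
f 8 9 3
f 9 1 10
f 9 10 3
f 10 1 11
f 10 11 3
f 11 1 2
f 11 2 3
f 13 15 12
f 16 13 12
f 12 15 14
f 14 16 12
f 13 19 15
f 17 13 16
f 17 19 13
f 15 19 14
f 18 16 14
f 14 19 18
f 18 17 16
f 19 17 18
f 21 23 20
f 24 21 20
f 20 23 22
f 22 24 20
f 21 27 23
f 25 21 24
f 25 27 21
f 23 27 22
f 26 24 22
f 22 27 26
f 26 25 24
f 27 25 26
f 29 28 31
f 29 31 30
f 31 28 32
f 31 32 30
f 32 28 33
f 32 33 30
f 33 28 34
f 33 34 30
f 34 28 35
f 34 35 30
f 35 28 36
f 35 36 30
f 36 28 37
f 36 37 30
f 37 28 38
f 37 38 30
f 38 28 39
f 38 39 30
f 39 28 29
f 39 29 30

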